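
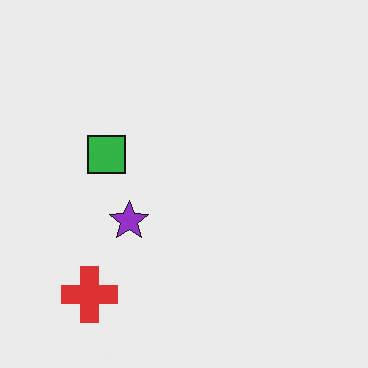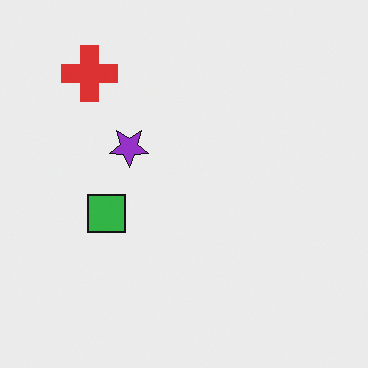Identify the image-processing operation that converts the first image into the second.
The transformation is: flipped vertically (top ↔ bottom).

The red cross is in the bottom-left of the first image and the top-left of the second — shapes on opposite sides of the horizontal midline have swapped in a mirror flip.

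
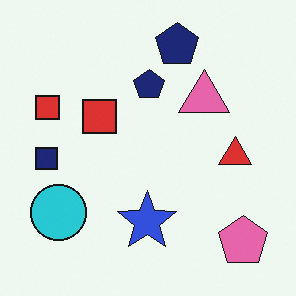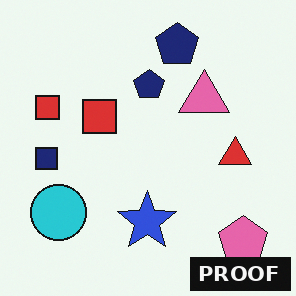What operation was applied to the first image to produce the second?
This is the original image watermarked with the text "PROOF" in the lower-right corner.

A dark label reading "PROOF" appears in the lower-right corner.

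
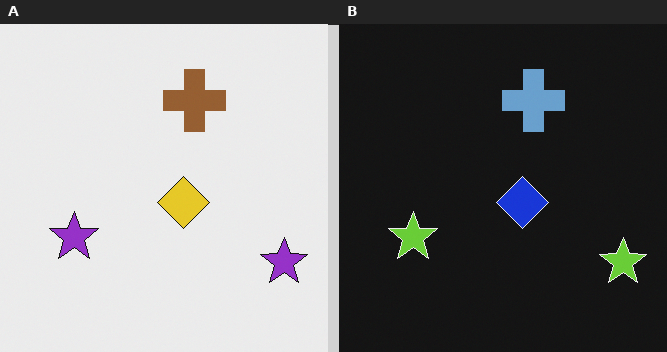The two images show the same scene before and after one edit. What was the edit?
This is the original image color-inverted (negative).

The light background has become dark and every shape's color is its complement — a photographic negative.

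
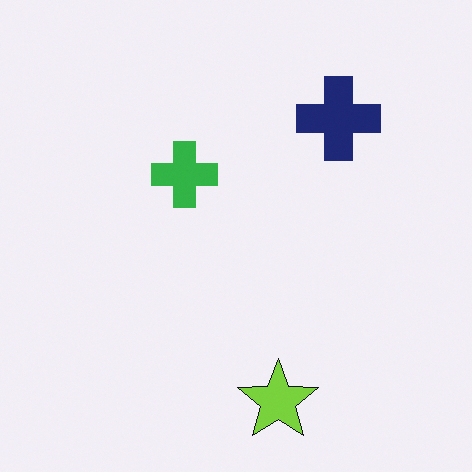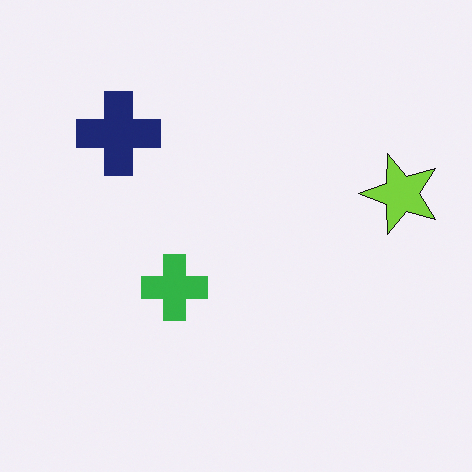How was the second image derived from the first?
The image was rotated 90° counter-clockwise.

The lime star sits in the bottom of the first image and the right of the second — consistent with a whole-image 90° counter-clockwise rotation.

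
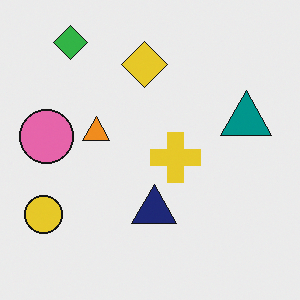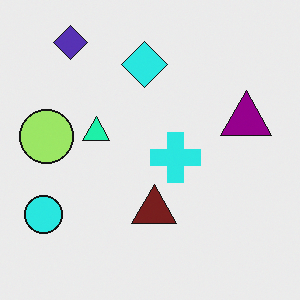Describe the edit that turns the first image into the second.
The transformation is: hue-shifted by a moderate amount.

Every shape's color has rotated by the same amount around the hue wheel — a uniform hue shift.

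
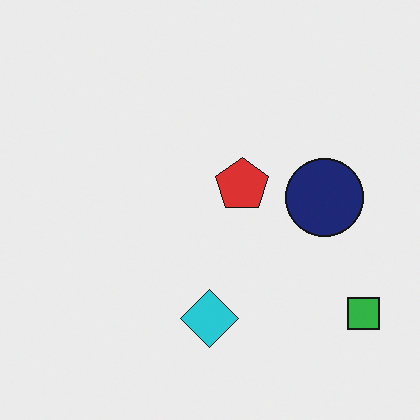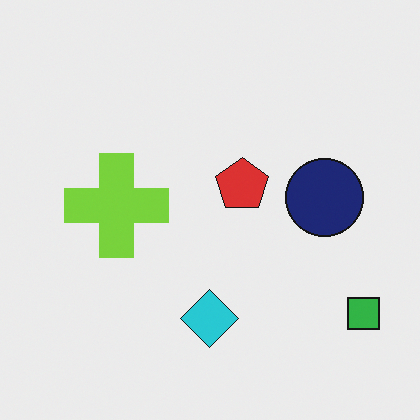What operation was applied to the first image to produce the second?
The second image is the first overlaid with an additional lime cross.

A lime cross appears in the second image that is absent from the first.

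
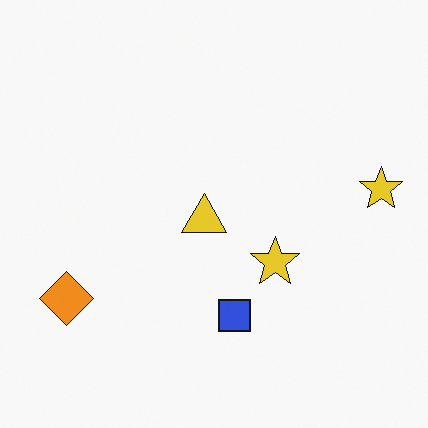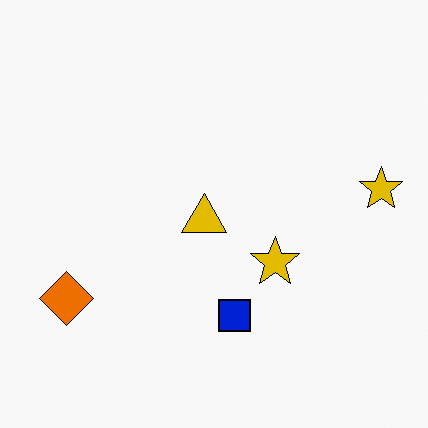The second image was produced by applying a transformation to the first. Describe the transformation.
The second image is the first given slightly increased contrast.

Tones are pushed away from mid-grey across the whole image — a global contrast change.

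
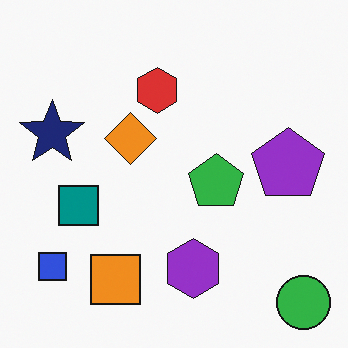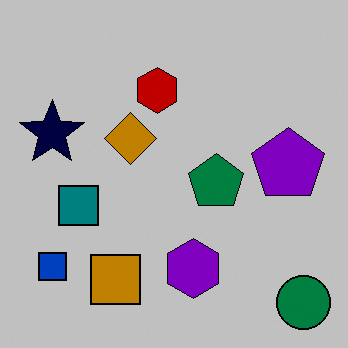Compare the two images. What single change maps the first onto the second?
The second image is the first heavily posterized to just a handful of flat colors.

Each flat color has snapped to a coarser quantized level — most visibly, the near-white background has dropped to a flat grey.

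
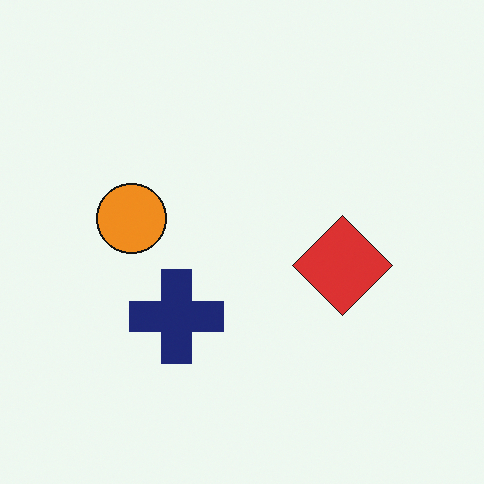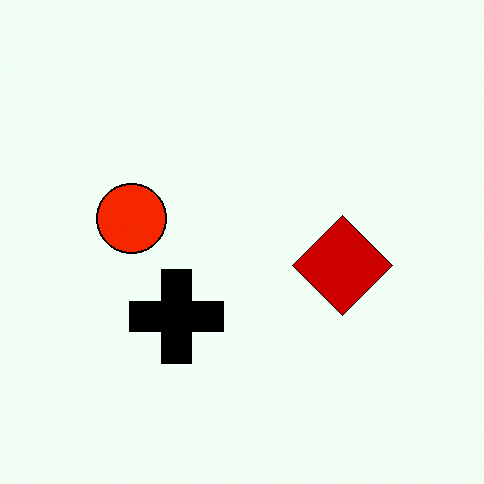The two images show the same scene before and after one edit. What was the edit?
The transformation is: boosted in contrast.

Tones are pushed away from mid-grey across the whole image — a global contrast change.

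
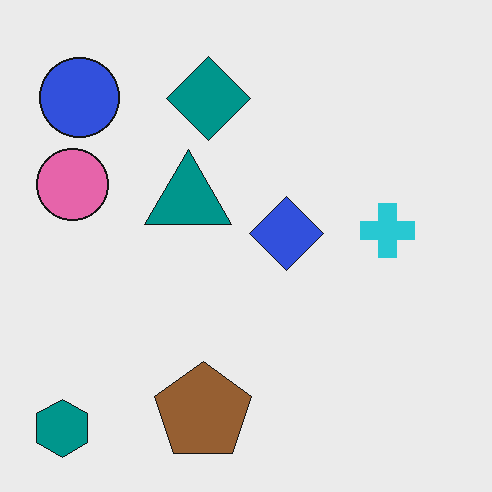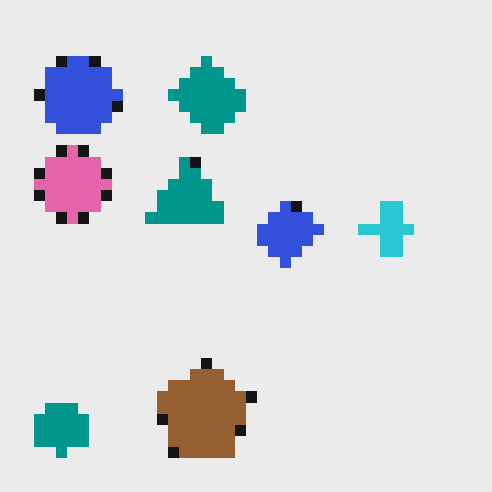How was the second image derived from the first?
The image was heavily pixelated into large blocks.

Shapes are reduced to large square blocks; fine edges and outlines are lost — a downscale-then-upscale (mosaic) effect.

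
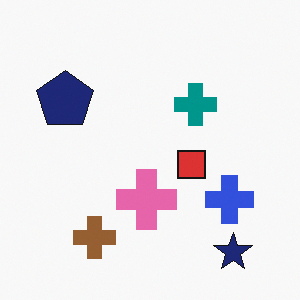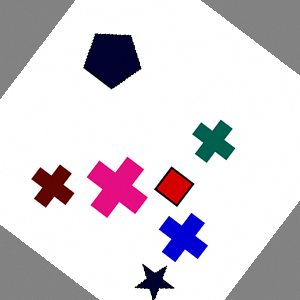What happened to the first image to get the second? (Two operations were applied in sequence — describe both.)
The image was boosted in contrast, then rotated clockwise by a large amount — several tens of degrees.

Tones are pushed away from mid-grey across the whole image — a global contrast change. Every shape is tilted by the same angle and the image corners show triangular fill wedges — a whole-image rotation by a non-right angle.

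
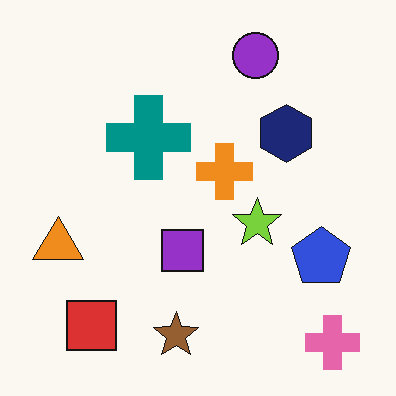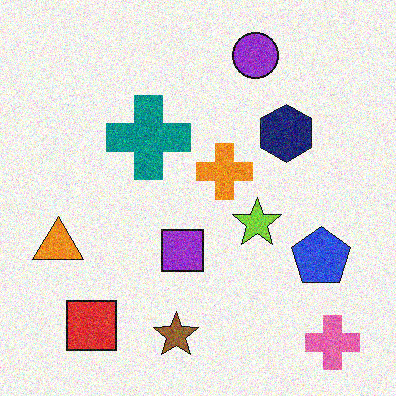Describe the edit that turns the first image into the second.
The second image is the first degraded with visible gaussian noise.

Random speckle covers the whole image, including the flat background.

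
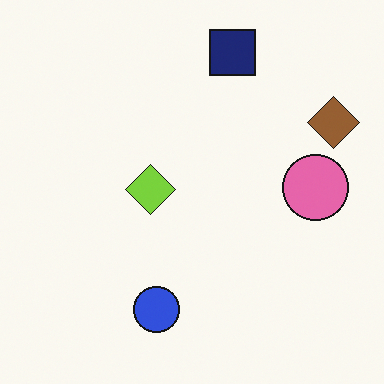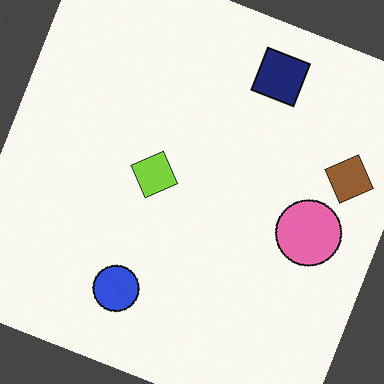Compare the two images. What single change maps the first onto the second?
This is the original image rotated clockwise by a clearly visible amount.

Every shape is tilted by the same angle and the image corners show triangular fill wedges — a whole-image rotation by a non-right angle.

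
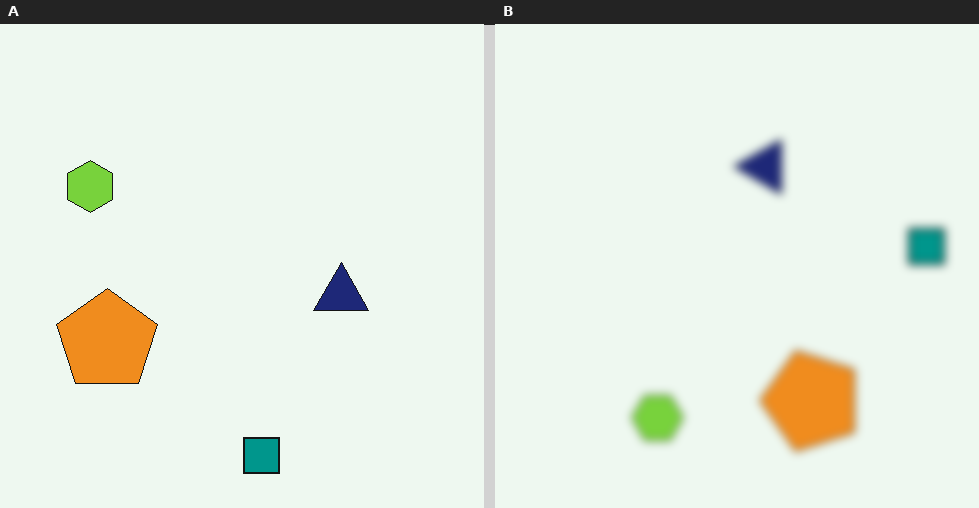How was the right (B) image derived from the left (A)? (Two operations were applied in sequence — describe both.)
This is the original image rotated 90° counter-clockwise, then noticeably gaussian-blurred.

The teal square sits in the bottom of the left (A) image and the right of the right (B) — consistent with a whole-image 90° counter-clockwise rotation. Shape edges and outlines are uniformly softened across the whole image.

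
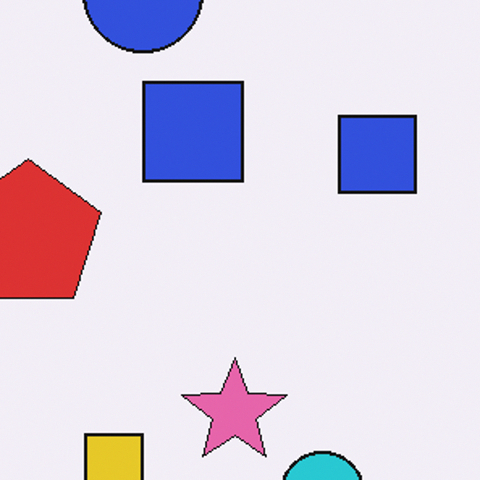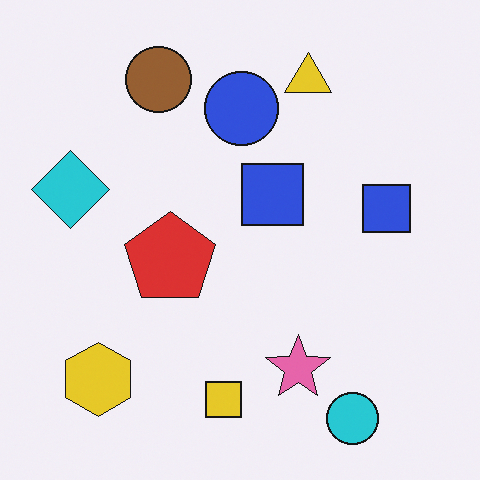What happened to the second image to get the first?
The image was cropped to a noticeably smaller region and rescaled.

The visible shapes are larger and the field of view is narrower; shapes near the original edges may be partly or wholly outside the frame — a crop-and-rescale.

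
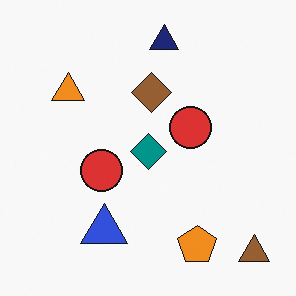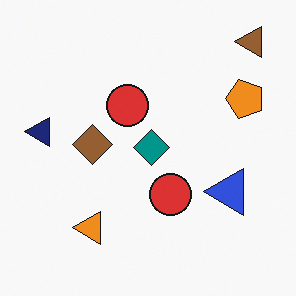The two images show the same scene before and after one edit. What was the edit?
The transformation is: rotated 90° counter-clockwise.

The brown triangle sits in the bottom-right of the first image and the top-right of the second — consistent with a whole-image 90° counter-clockwise rotation.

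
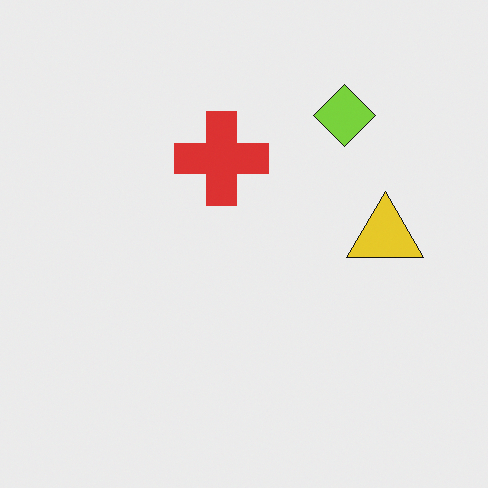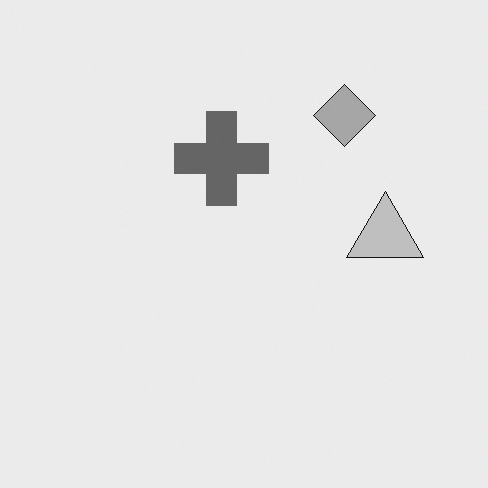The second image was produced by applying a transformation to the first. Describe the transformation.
Converted to grayscale.

All color is removed — every shape is now a shade of grey.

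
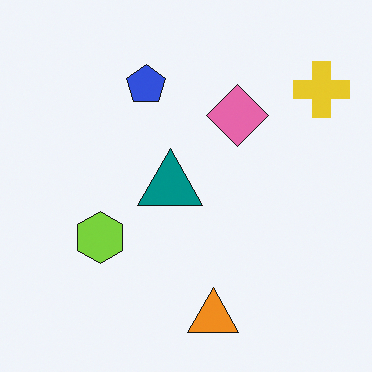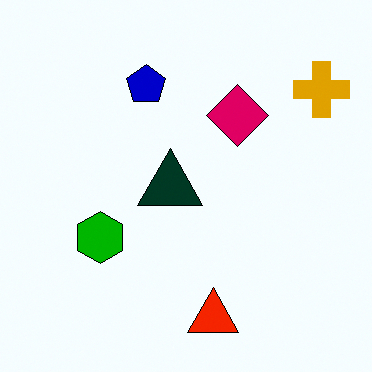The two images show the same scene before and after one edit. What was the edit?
The image was boosted in contrast.

Tones are pushed away from mid-grey across the whole image — a global contrast change.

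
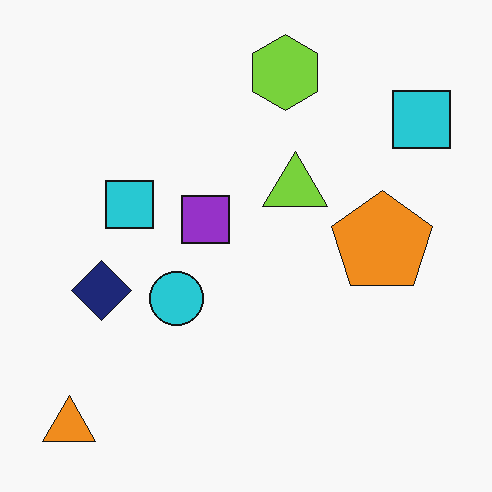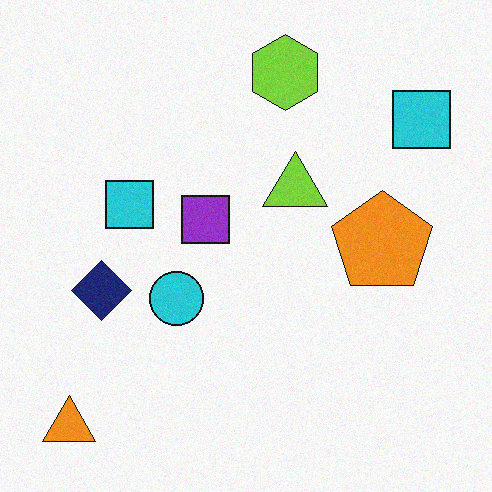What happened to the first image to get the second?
This is the original image degraded with light additive noise.

Random speckle covers the whole image, including the flat background.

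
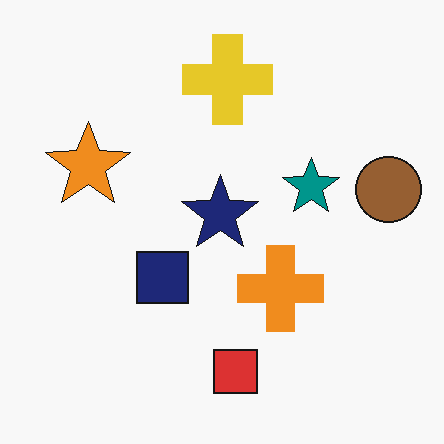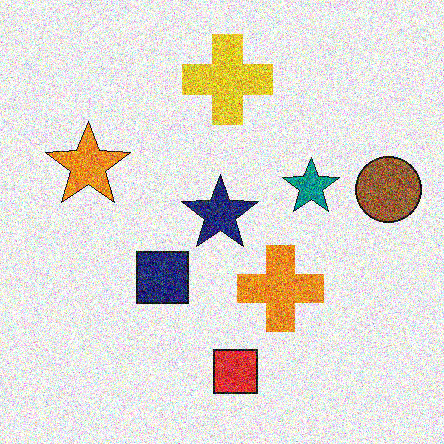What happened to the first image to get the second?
Degraded with strong gaussian noise.

Random speckle covers the whole image, including the flat background.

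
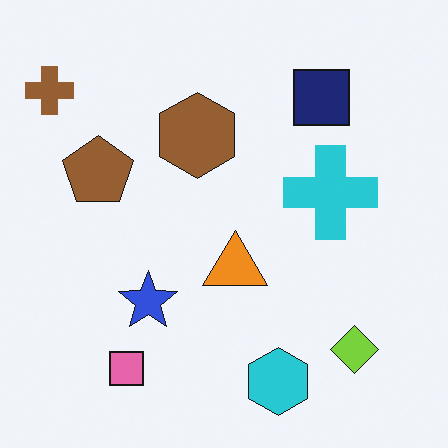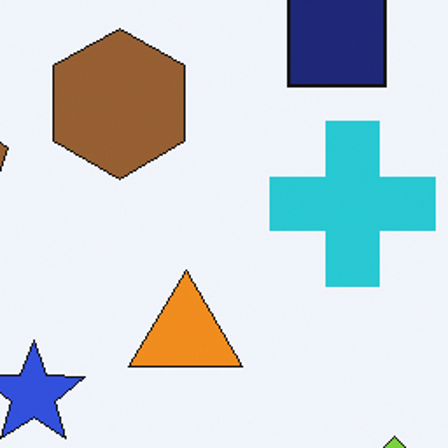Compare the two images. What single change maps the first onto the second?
This is the original image cropped tightly and scaled back up.

The visible shapes are larger and the field of view is narrower; shapes near the original edges may be partly or wholly outside the frame — a crop-and-rescale.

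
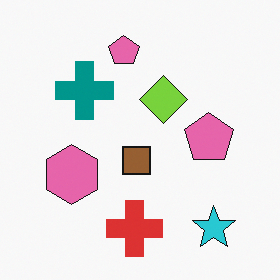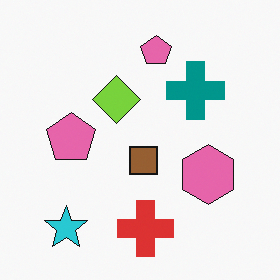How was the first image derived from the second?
The first image is the second flipped horizontally (left ↔ right).

The cyan star is in the bottom-left of the second image and the bottom-right of the first — shapes on opposite sides of the vertical midline have swapped in a mirror flip.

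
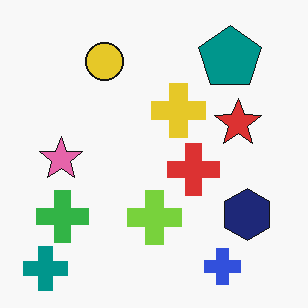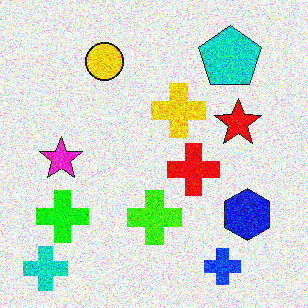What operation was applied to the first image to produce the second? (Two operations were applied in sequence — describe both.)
The second image is the first made much more vivid (saturation change), then degraded with heavy additive noise.

All colors are more vivid — a global saturation change. Random speckle covers the whole image, including the flat background.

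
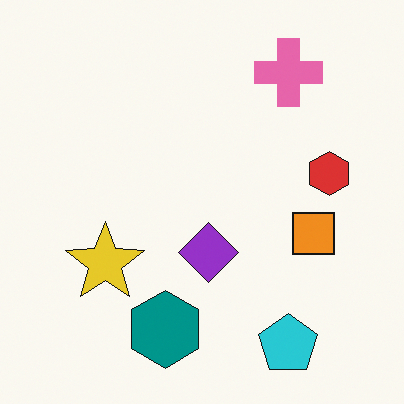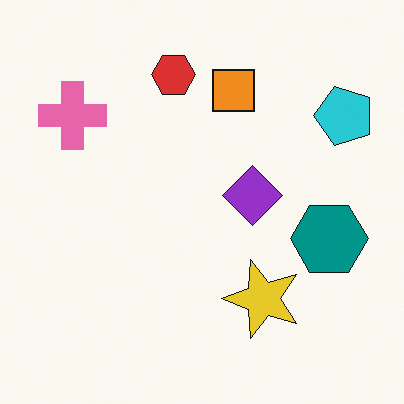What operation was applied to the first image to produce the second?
Rotated 90° counter-clockwise.

The cyan pentagon sits in the bottom-right of the first image and the top-right of the second — consistent with a whole-image 90° counter-clockwise rotation.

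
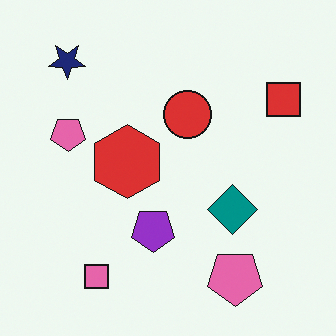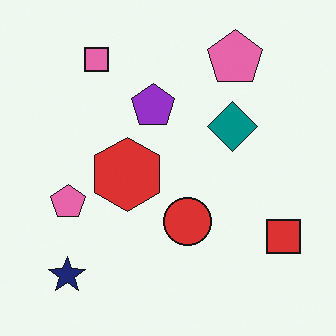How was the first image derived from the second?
The transformation is: flipped vertically (top ↔ bottom).

The pink square is in the top-left of the second image and the bottom-left of the first — shapes on opposite sides of the horizontal midline have swapped in a mirror flip.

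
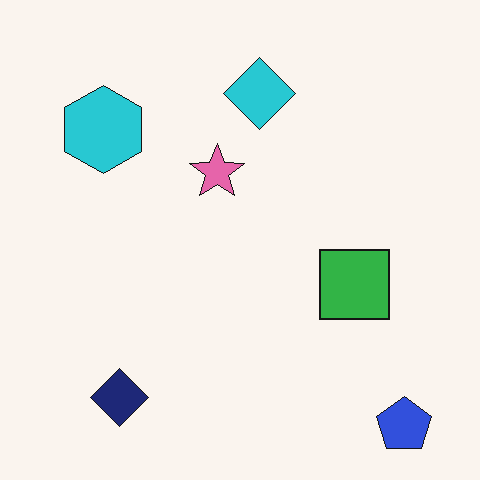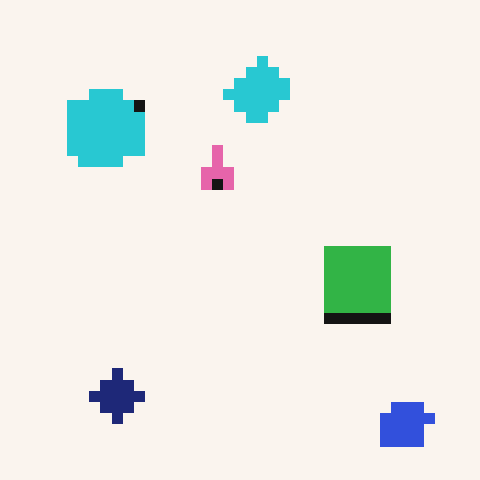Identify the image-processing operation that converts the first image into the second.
The transformation is: heavily pixelated into large blocks.

Shapes are reduced to large square blocks; fine edges and outlines are lost — a downscale-then-upscale (mosaic) effect.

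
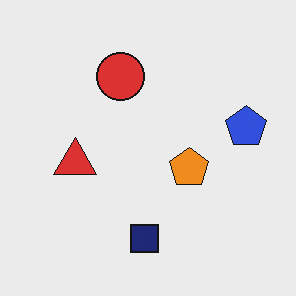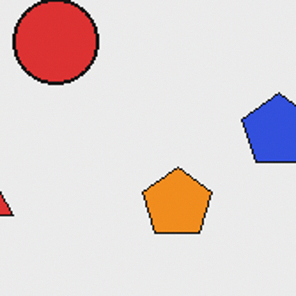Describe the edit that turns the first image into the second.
The image was cropped to a noticeably smaller region and rescaled.

The visible shapes are larger and the field of view is narrower; shapes near the original edges may be partly or wholly outside the frame — a crop-and-rescale.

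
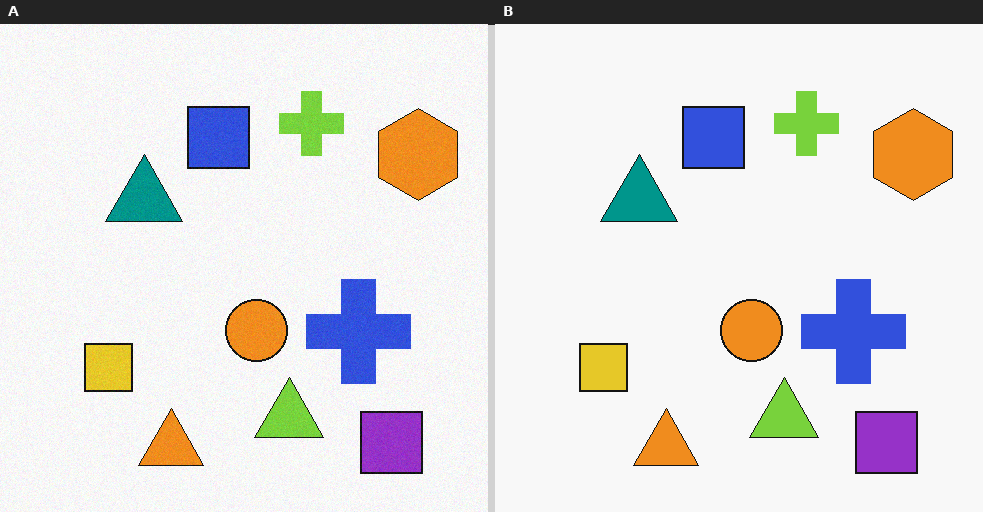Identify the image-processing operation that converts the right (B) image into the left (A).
This is the original image degraded with light additive noise.

Random speckle covers the whole image, including the flat background.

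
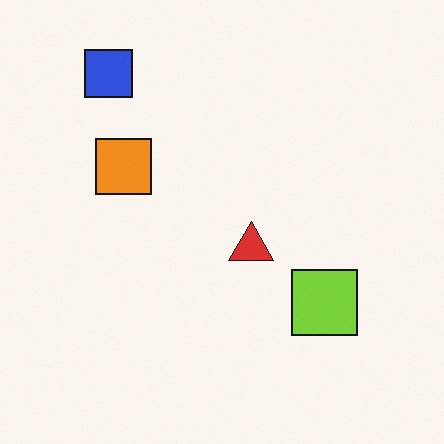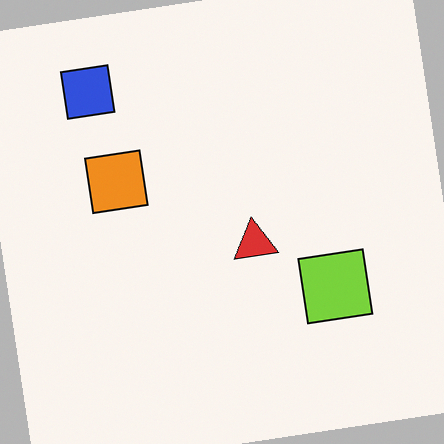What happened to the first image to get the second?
This is the original image rotated counter-clockwise by a small amount.

Every shape is tilted by the same angle and the image corners show triangular fill wedges — a whole-image rotation by a non-right angle.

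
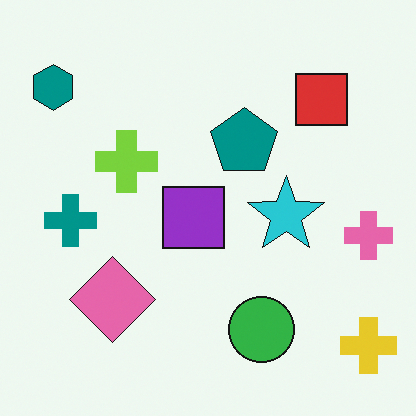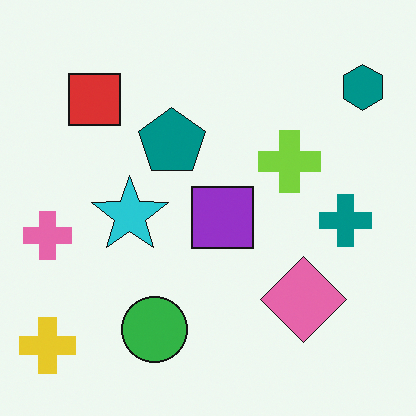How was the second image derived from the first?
The second image is the first flipped horizontally (left ↔ right).

The yellow cross is in the bottom-right of the first image and the bottom-left of the second — shapes on opposite sides of the vertical midline have swapped in a mirror flip.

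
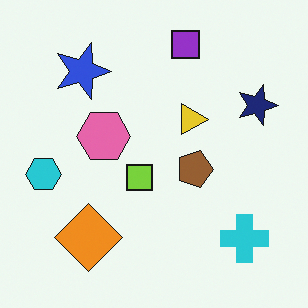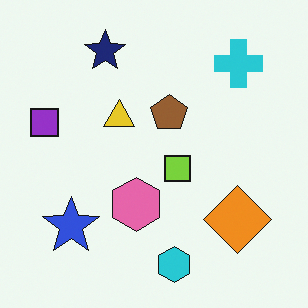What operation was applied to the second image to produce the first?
The image was rotated 90° clockwise.

The cyan cross sits in the top-right of the second image and the bottom-right of the first — consistent with a whole-image 90° clockwise rotation.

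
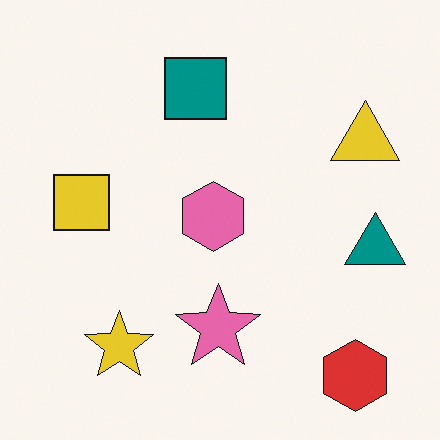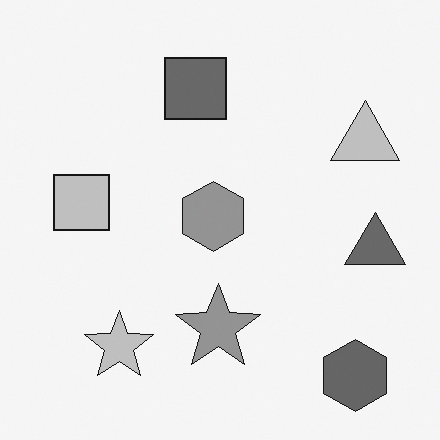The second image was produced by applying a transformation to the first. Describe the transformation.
This is the original image converted to grayscale.

All color is removed — every shape is now a shade of grey.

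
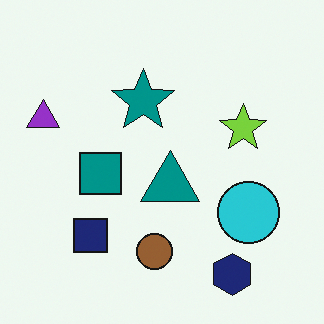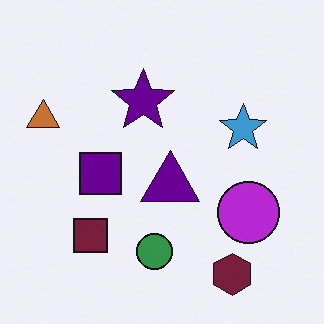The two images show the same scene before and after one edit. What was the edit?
The image was hue-shifted by a moderate amount.

Every shape's color has rotated by the same amount around the hue wheel — a uniform hue shift.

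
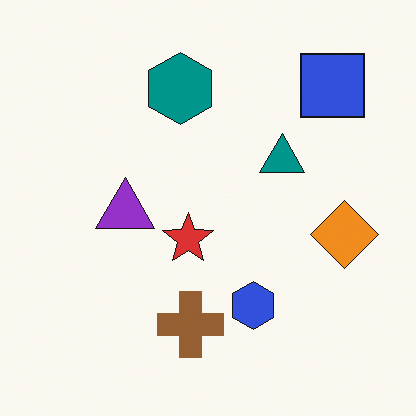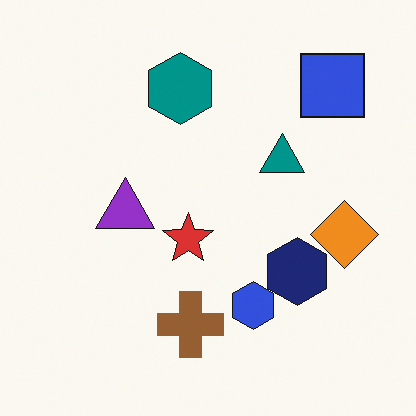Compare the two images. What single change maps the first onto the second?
The image was overlaid with an additional navy hexagon.

A navy hexagon appears in the second image that is absent from the first.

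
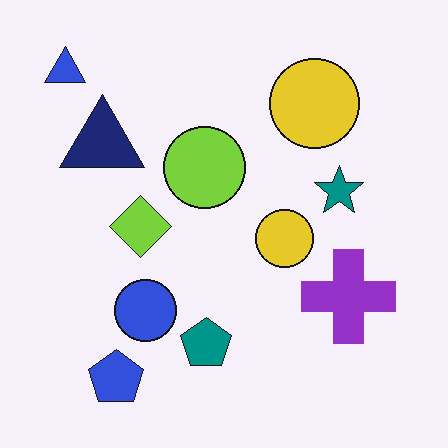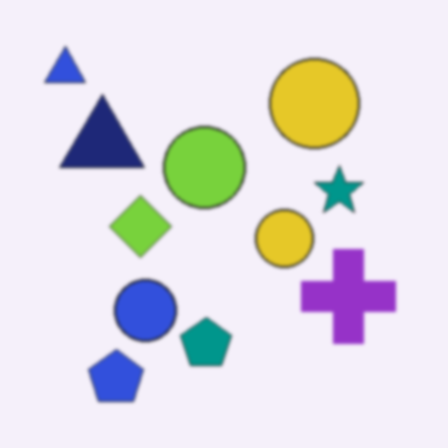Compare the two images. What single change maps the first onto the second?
Lightly blurred.

Shape edges and outlines are uniformly softened across the whole image.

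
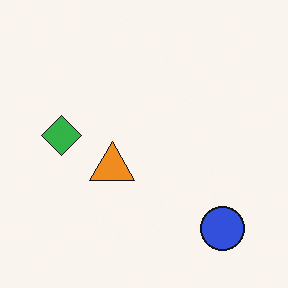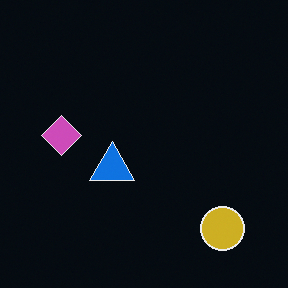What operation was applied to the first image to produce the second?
It was color-inverted (negative).

The light background has become dark and every shape's color is its complement — a photographic negative.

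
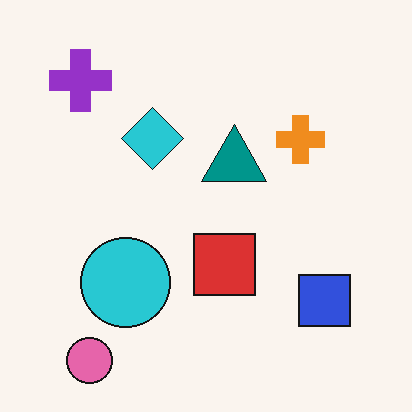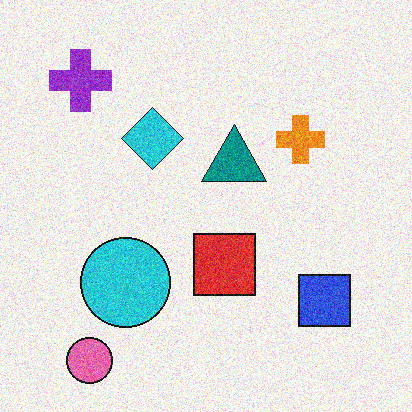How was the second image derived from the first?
The image was degraded with moderate additive noise.

Random speckle covers the whole image, including the flat background.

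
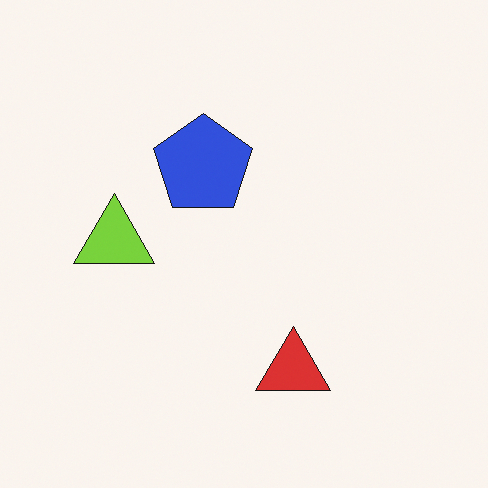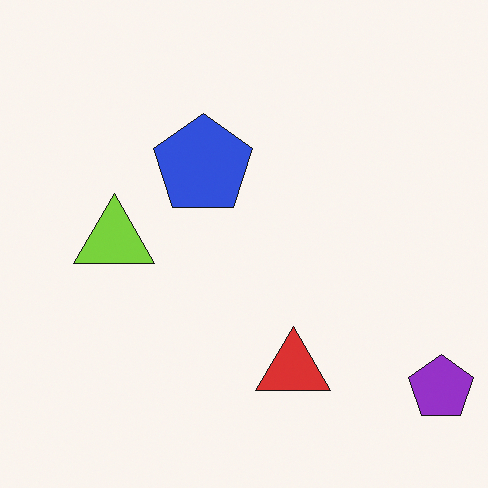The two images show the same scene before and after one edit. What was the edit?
The transformation is: overlaid with an additional purple pentagon.

A purple pentagon appears in the second image that is absent from the first.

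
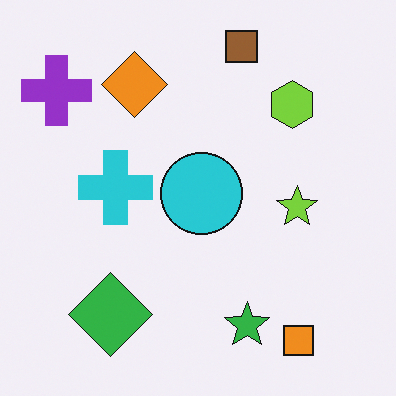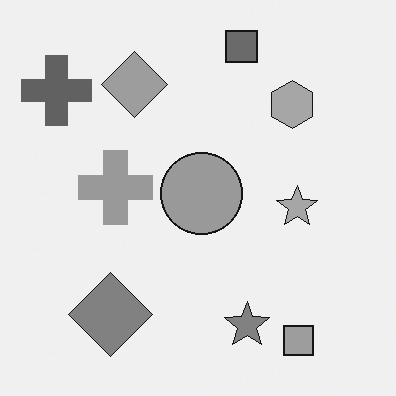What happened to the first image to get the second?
This is the original image converted to grayscale.

All color is removed — every shape is now a shade of grey.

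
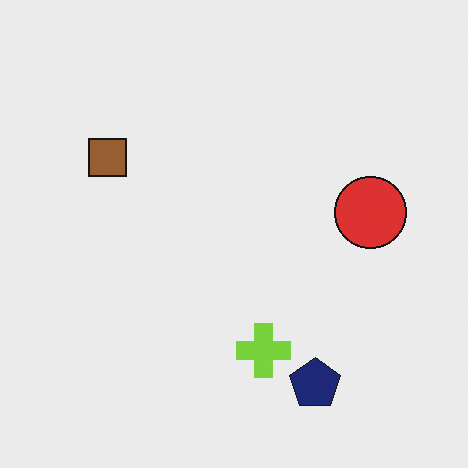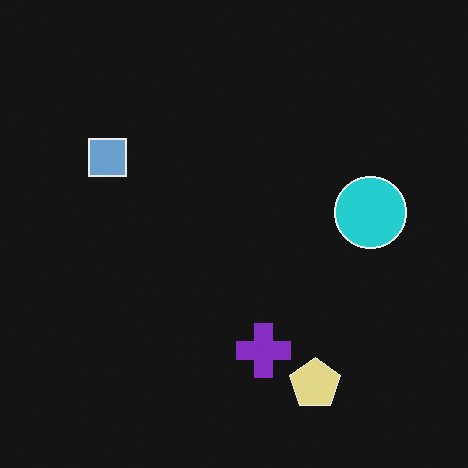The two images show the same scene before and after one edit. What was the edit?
The second image is the first color-inverted (negative).

The light background has become dark and every shape's color is its complement — a photographic negative.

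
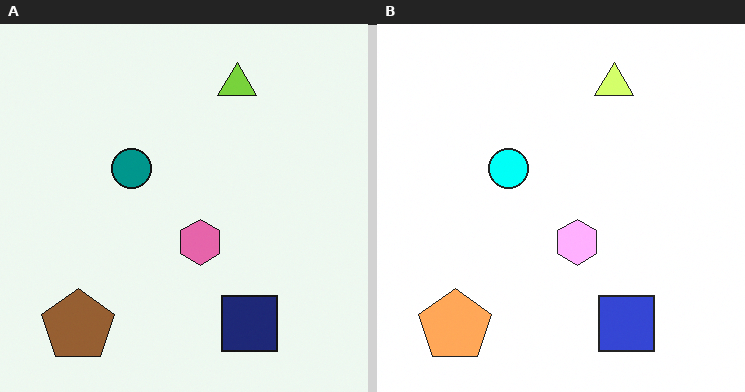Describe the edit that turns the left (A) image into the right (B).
This is the original image brightened a lot.

Every pixel — background and shapes alike — is uniformly brightened.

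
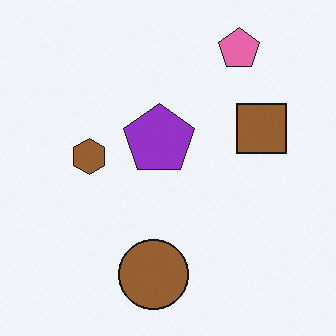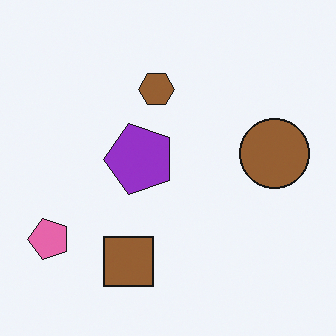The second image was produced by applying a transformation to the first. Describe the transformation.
Transposed (reflected across the top-left ↔ bottom-right diagonal).

Shapes have swapped their row and column positions — what was in the top-right is now in the bottom-left — a diagonal reflection.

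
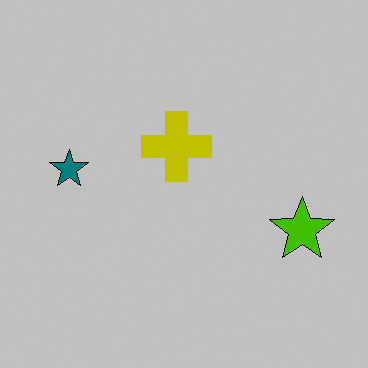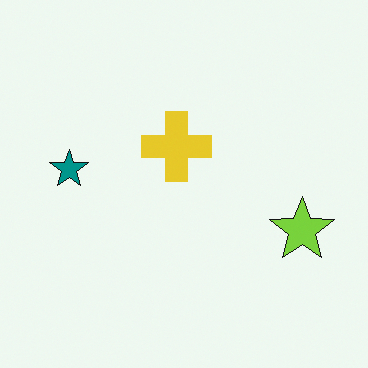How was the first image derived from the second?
The first image is the second heavily posterized to just a handful of flat colors.

Each flat color has snapped to a coarser quantized level — most visibly, the near-white background has dropped to a flat grey.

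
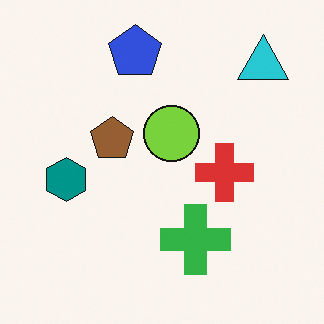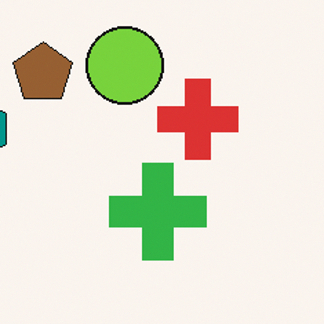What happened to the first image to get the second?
The image was cropped to a modestly smaller region and rescaled.

The visible shapes are larger and the field of view is narrower; shapes near the original edges may be partly or wholly outside the frame — a crop-and-rescale.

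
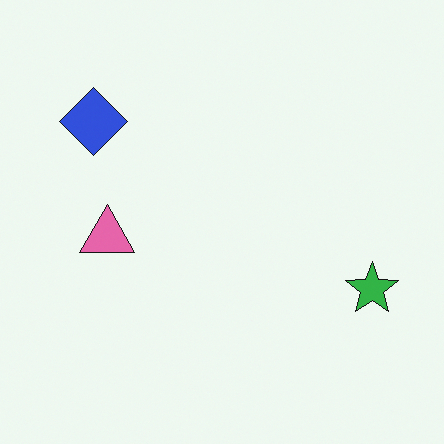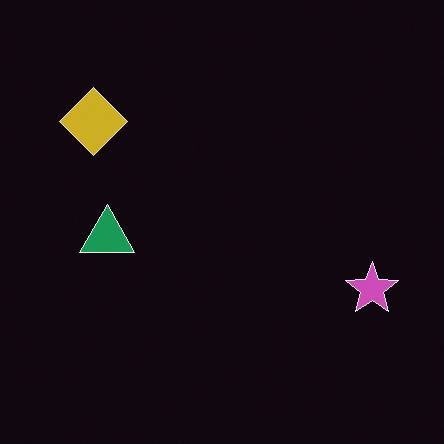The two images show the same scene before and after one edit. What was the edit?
It was color-inverted (negative).

The light background has become dark and every shape's color is its complement — a photographic negative.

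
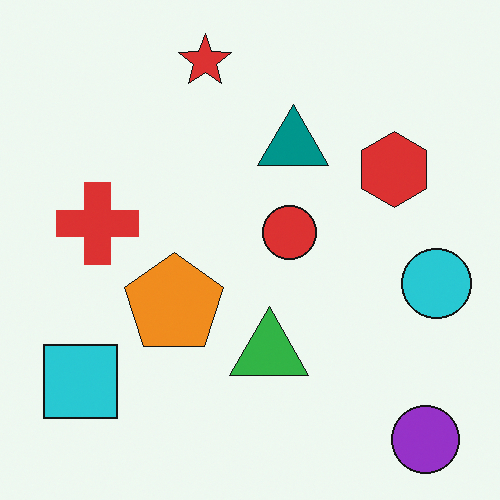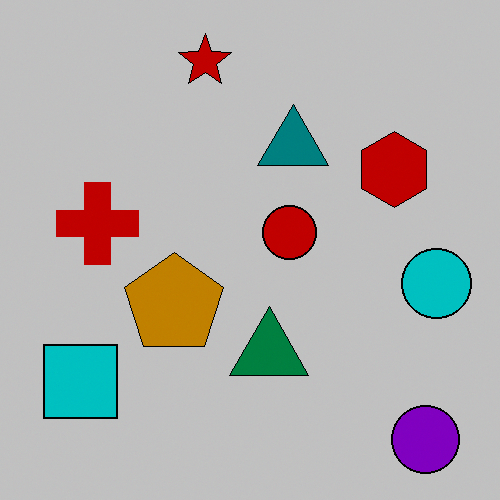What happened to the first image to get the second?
Aggressively posterized.

Each flat color has snapped to a coarser quantized level — most visibly, the near-white background has dropped to a flat grey.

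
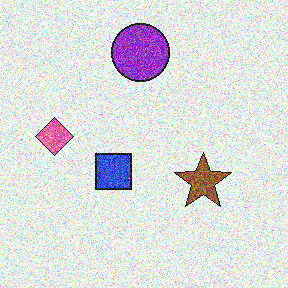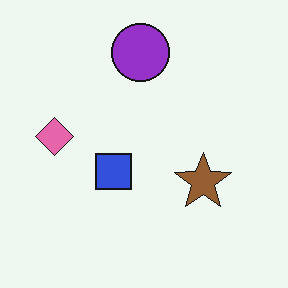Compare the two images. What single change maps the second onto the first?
Degraded with heavy additive noise.

Random speckle covers the whole image, including the flat background.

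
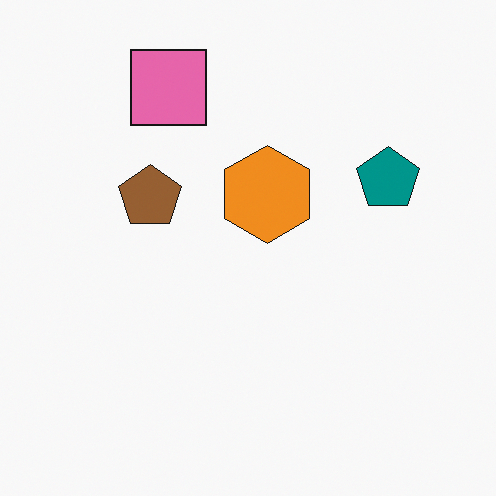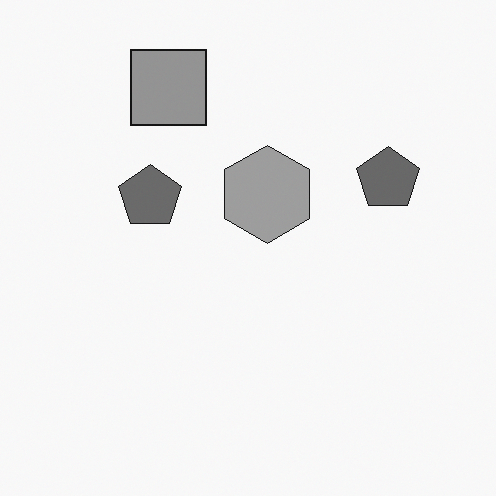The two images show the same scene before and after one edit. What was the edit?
The transformation is: converted to grayscale.

All color is removed — every shape is now a shade of grey.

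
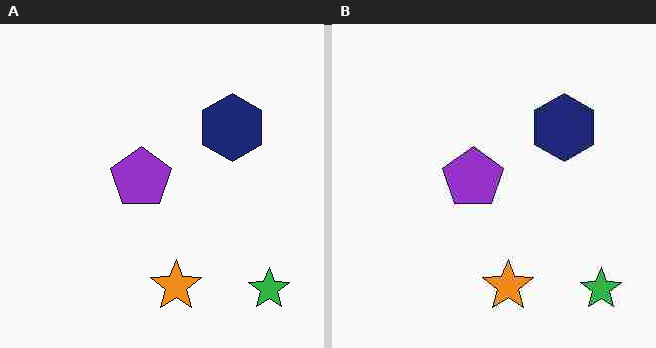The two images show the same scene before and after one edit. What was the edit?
Degraded with heavy JPEG compression.

Blocky 8×8 compression artifacts appear around shape edges and the flat background shows ringing — characteristic JPEG degradation.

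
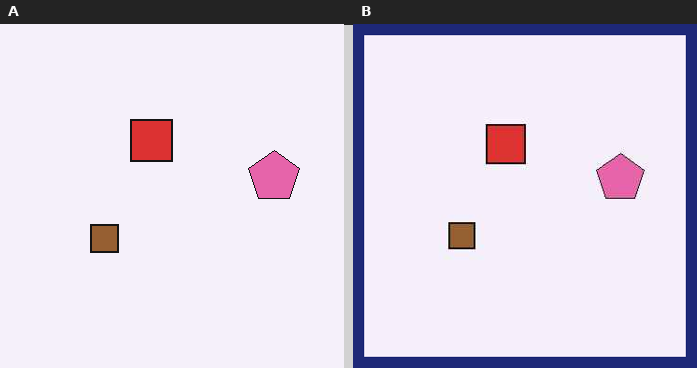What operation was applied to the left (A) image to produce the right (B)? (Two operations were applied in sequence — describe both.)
The image was JPEG-compressed with visible artifacts, then framed with a navy border.

Blocky 8×8 compression artifacts appear around shape edges and the flat background shows ringing — characteristic JPEG degradation. A solid navy frame runs around the edge of the right (B) image, with the content slightly shrunk inside it.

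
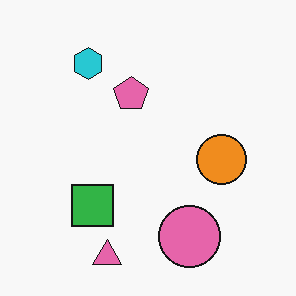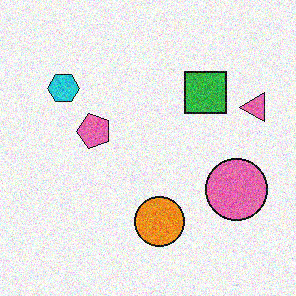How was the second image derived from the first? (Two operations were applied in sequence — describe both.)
It was degraded with moderate additive noise, then transposed (reflected across the top-left ↔ bottom-right diagonal).

Random speckle covers the whole image, including the flat background. Shapes have swapped their row and column positions — what was in the top-right is now in the bottom-left — a diagonal reflection.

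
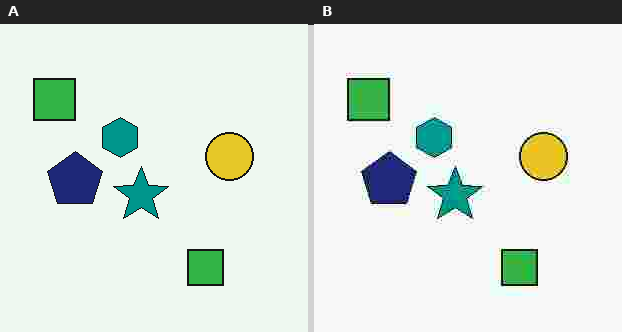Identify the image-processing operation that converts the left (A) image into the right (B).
This is the original image heavily JPEG-compressed with obvious blocking artifacts.

Blocky 8×8 compression artifacts appear around shape edges and the flat background shows ringing — characteristic JPEG degradation.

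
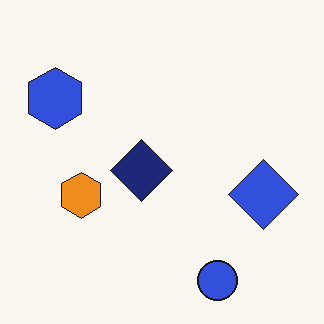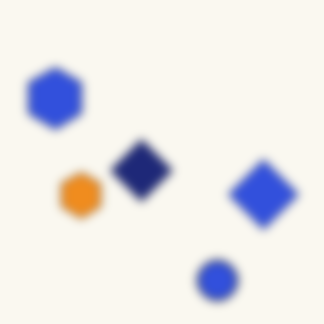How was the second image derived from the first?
The image was noticeably gaussian-blurred.

Shape edges and outlines are uniformly softened across the whole image.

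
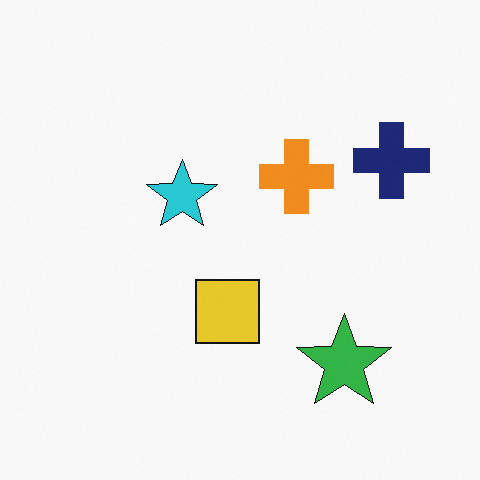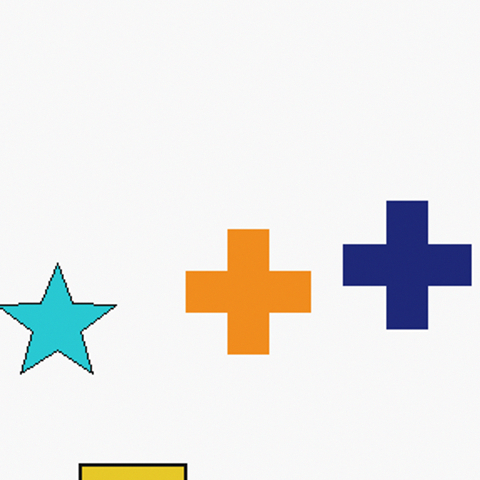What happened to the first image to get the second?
Cropped to a noticeably smaller region and rescaled.

The visible shapes are larger and the field of view is narrower; shapes near the original edges may be partly or wholly outside the frame — a crop-and-rescale.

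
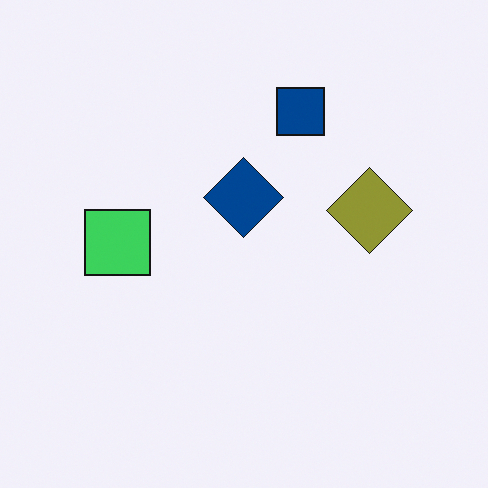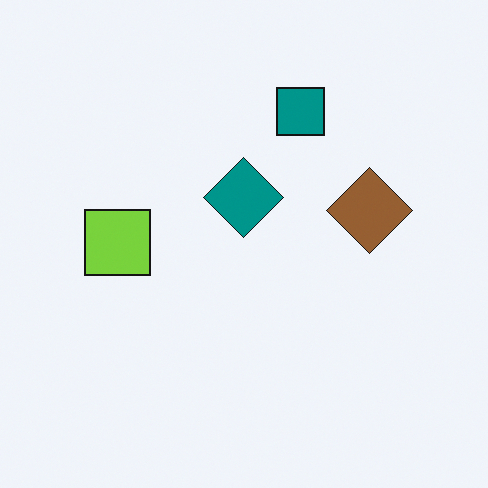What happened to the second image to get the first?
The image was hue-shifted slightly.

Every shape's color has rotated by the same amount around the hue wheel — a uniform hue shift.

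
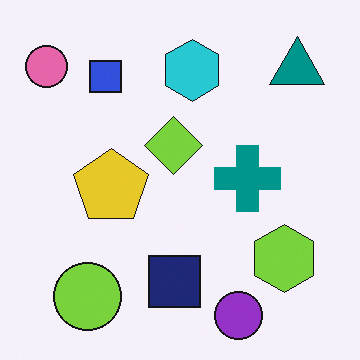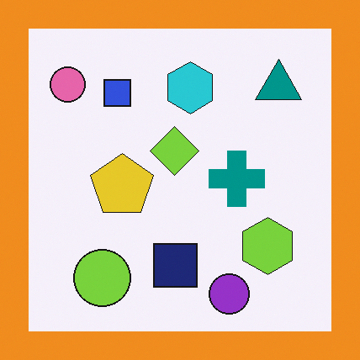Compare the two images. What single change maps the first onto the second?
The second image is the first framed with a orange border.

A solid orange frame runs around the edge of the second image, with the content slightly shrunk inside it.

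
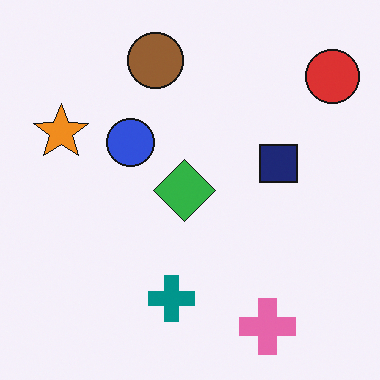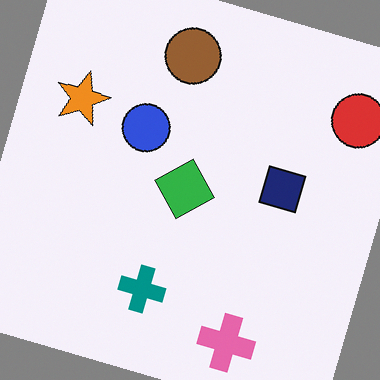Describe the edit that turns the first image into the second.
This is the original image rotated clockwise by a moderate amount.

Every shape is tilted by the same angle and the image corners show triangular fill wedges — a whole-image rotation by a non-right angle.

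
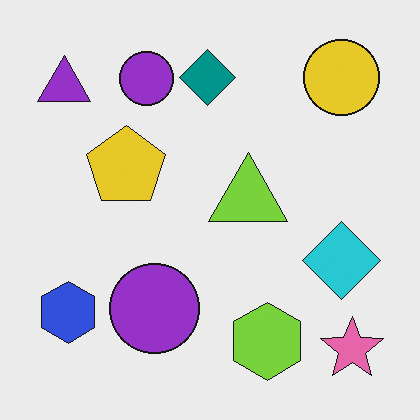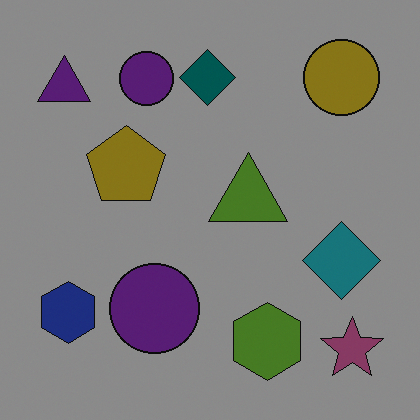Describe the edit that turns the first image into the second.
The second image is the first substantially darkened.

Every pixel — background and shapes alike — is uniformly darkened.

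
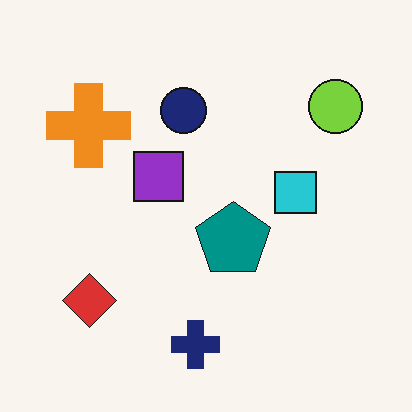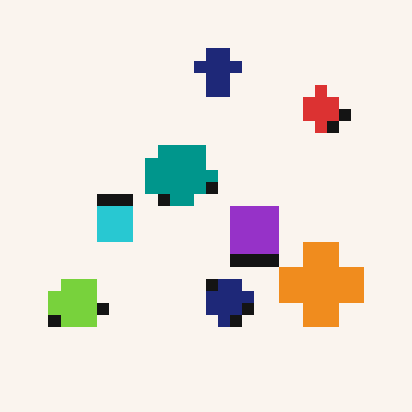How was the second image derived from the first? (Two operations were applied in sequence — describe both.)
Rotated 180°, then coarsely pixelated.

The lime circle sits in the top-right of the first image and the bottom-left of the second — consistent with a whole-image 180° rotation. Shapes are reduced to large square blocks; fine edges and outlines are lost — a downscale-then-upscale (mosaic) effect.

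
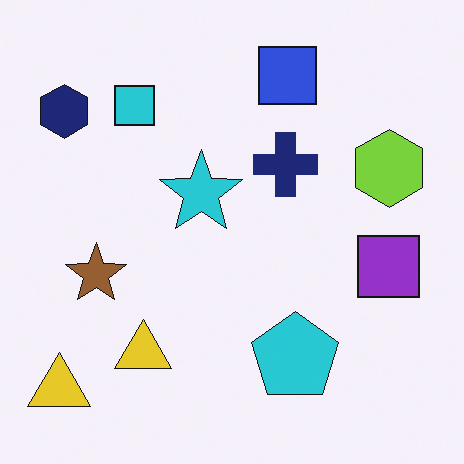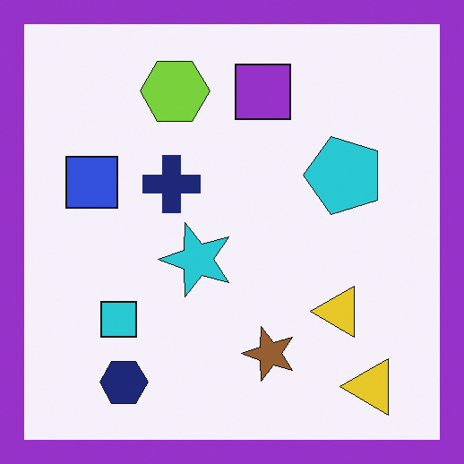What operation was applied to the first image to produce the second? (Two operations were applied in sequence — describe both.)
The image was rotated 90° counter-clockwise, then framed with a purple border.

The navy hexagon sits in the top-left of the first image and the bottom-left of the second — consistent with a whole-image 90° counter-clockwise rotation. A solid purple frame runs around the edge of the second image, with the content slightly shrunk inside it.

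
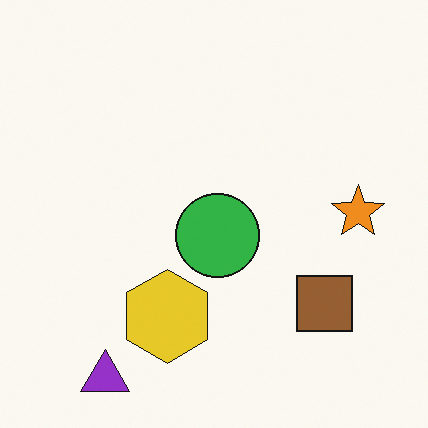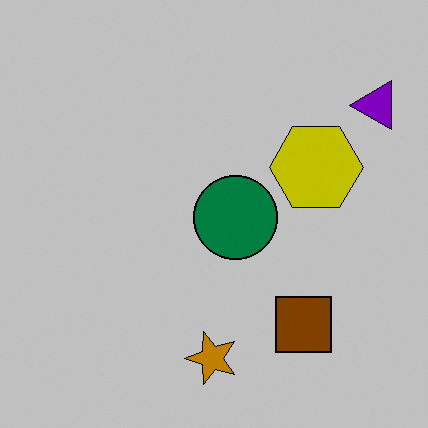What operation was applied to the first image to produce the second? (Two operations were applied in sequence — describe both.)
The transformation is: aggressively posterized, then transposed (reflected across the top-left ↔ bottom-right diagonal).

Each flat color has snapped to a coarser quantized level — most visibly, the near-white background has dropped to a flat grey. Shapes have swapped their row and column positions — what was in the top-right is now in the bottom-left — a diagonal reflection.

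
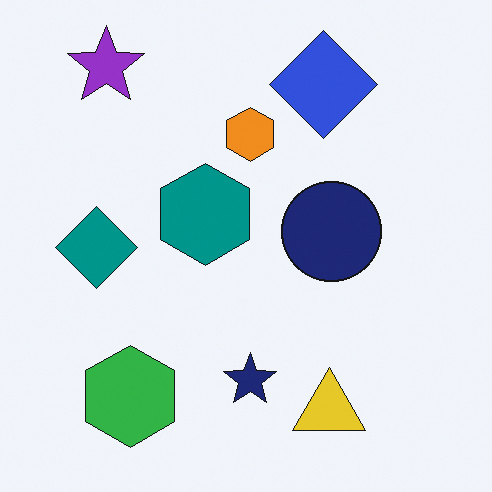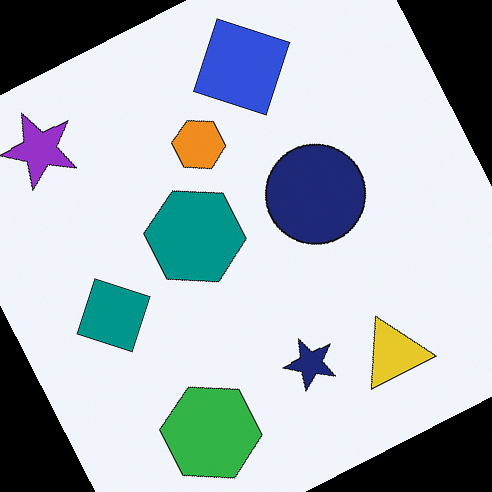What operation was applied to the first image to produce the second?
Rotated counter-clockwise by a clearly visible amount.

Every shape is tilted by the same angle and the image corners show triangular fill wedges — a whole-image rotation by a non-right angle.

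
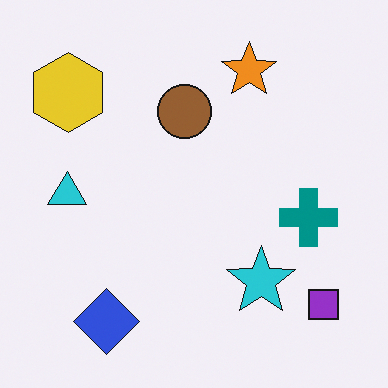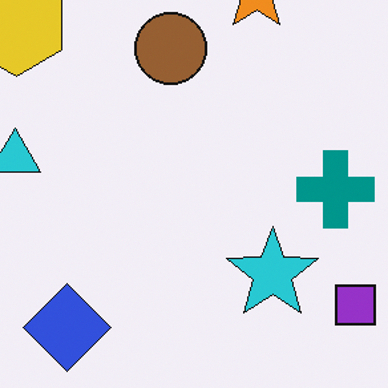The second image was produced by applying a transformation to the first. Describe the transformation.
The transformation is: cropped to a modestly smaller region and rescaled.

The visible shapes are larger and the field of view is narrower; shapes near the original edges may be partly or wholly outside the frame — a crop-and-rescale.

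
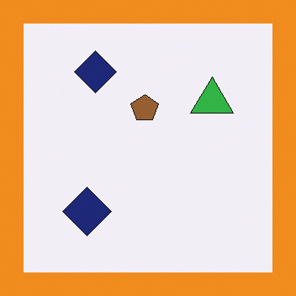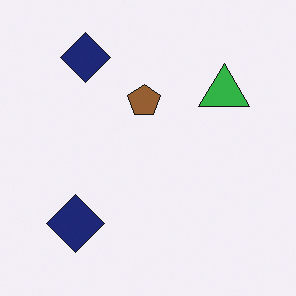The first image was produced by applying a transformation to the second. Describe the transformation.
Framed with a orange border.

A solid orange frame runs around the edge of the first image, with the content slightly shrunk inside it.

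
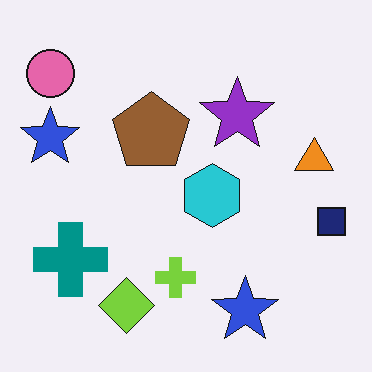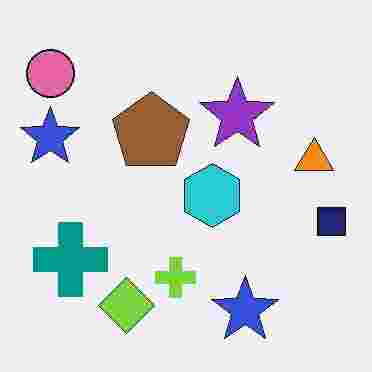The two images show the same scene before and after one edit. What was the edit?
Heavily JPEG-compressed with obvious blocking artifacts.

Blocky 8×8 compression artifacts appear around shape edges and the flat background shows ringing — characteristic JPEG degradation.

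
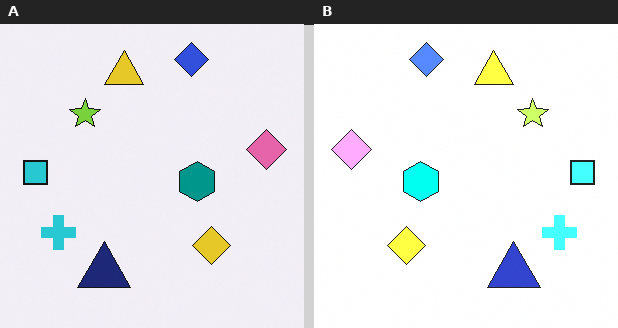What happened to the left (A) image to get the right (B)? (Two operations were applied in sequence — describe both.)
The transformation is: noticeably brightened, then flipped horizontally (left ↔ right).

Every pixel — background and shapes alike — is uniformly brightened. The cyan square is in the left of the left (A) image and the right of the right (B) — shapes on opposite sides of the vertical midline have swapped in a mirror flip.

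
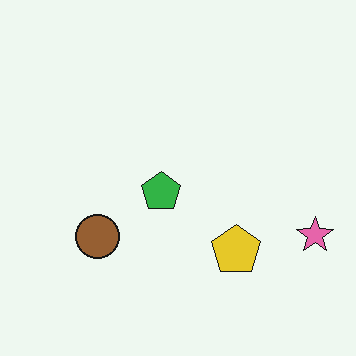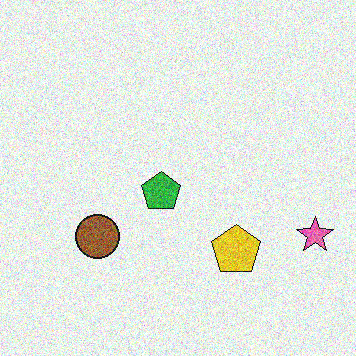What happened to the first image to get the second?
The image was degraded with heavy additive noise.

Random speckle covers the whole image, including the flat background.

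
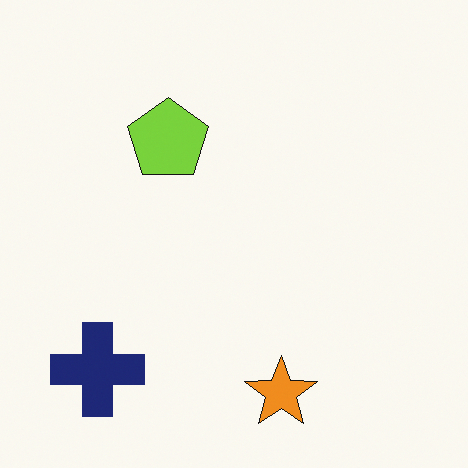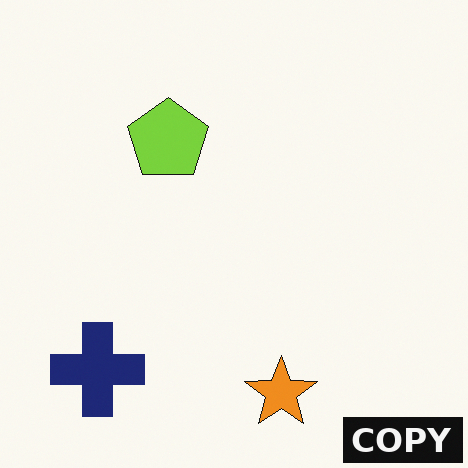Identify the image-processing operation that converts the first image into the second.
The image was watermarked with the text "COPY" in the lower-right corner.

A dark label reading "COPY" appears in the lower-right corner.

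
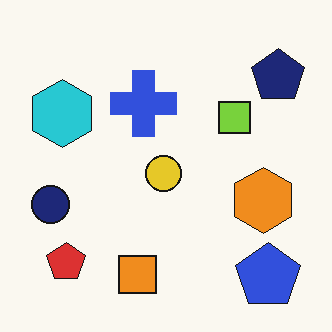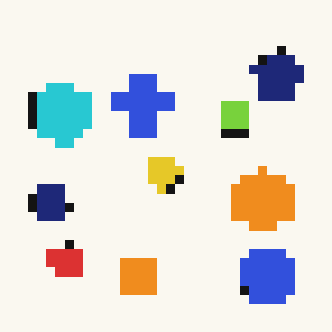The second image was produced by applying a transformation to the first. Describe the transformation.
Coarsely pixelated.

Shapes are reduced to large square blocks; fine edges and outlines are lost — a downscale-then-upscale (mosaic) effect.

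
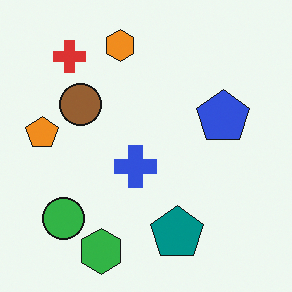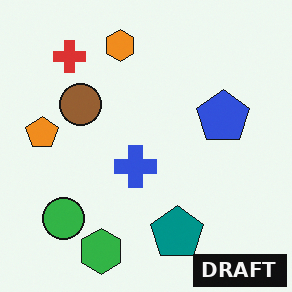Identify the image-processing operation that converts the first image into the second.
It was watermarked with the text "DRAFT" in the lower-right corner.

A dark label reading "DRAFT" appears in the lower-right corner.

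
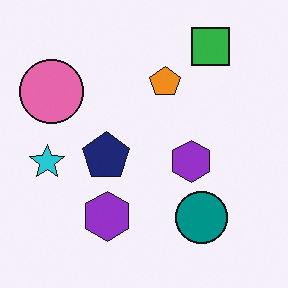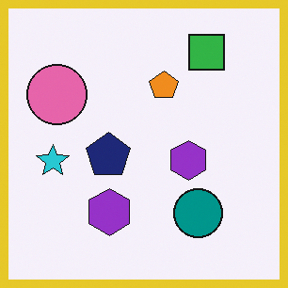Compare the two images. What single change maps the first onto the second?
It was framed with a yellow border.

A solid yellow frame runs around the edge of the second image, with the content slightly shrunk inside it.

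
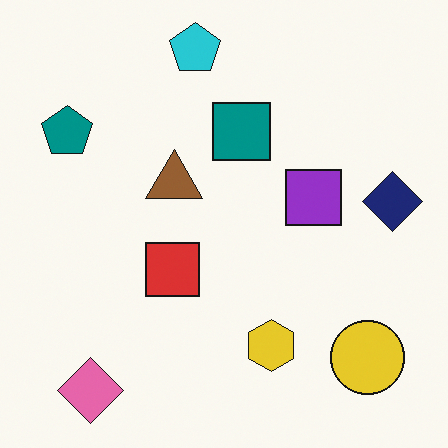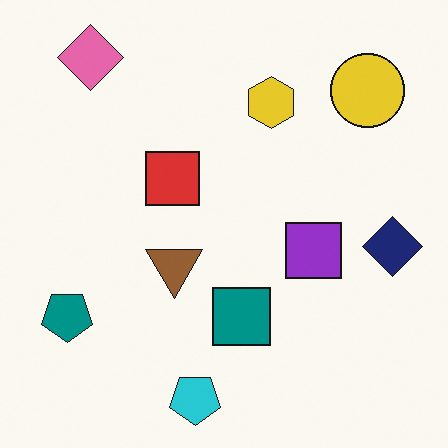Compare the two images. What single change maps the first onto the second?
It was flipped vertically (top ↔ bottom).

The cyan pentagon is in the top of the first image and the bottom of the second — shapes on opposite sides of the horizontal midline have swapped in a mirror flip.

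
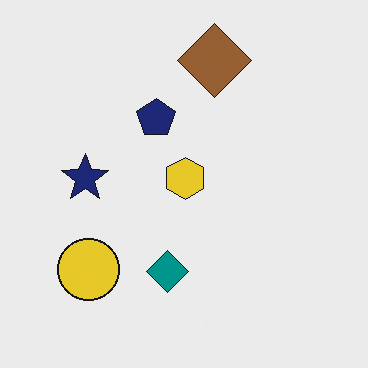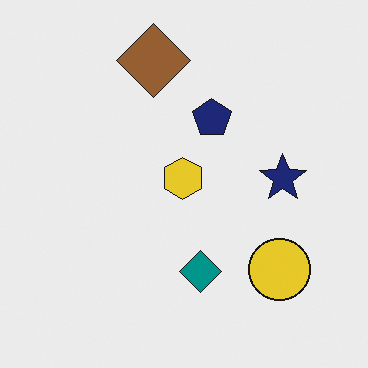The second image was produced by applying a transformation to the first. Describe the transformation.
Flipped horizontally (left ↔ right).

The navy star is in the left of the first image and the right of the second — shapes on opposite sides of the vertical midline have swapped in a mirror flip.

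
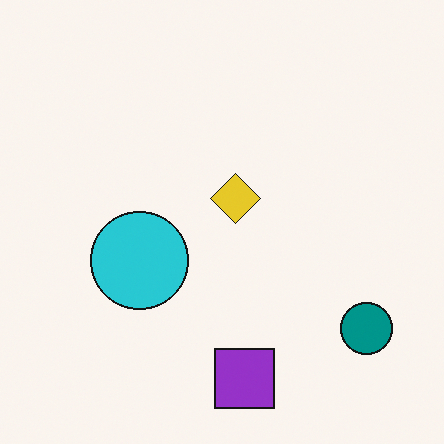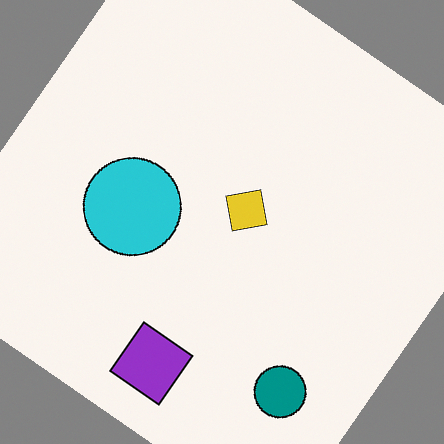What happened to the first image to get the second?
Rotated clockwise by a large amount — several tens of degrees.

Every shape is tilted by the same angle and the image corners show triangular fill wedges — a whole-image rotation by a non-right angle.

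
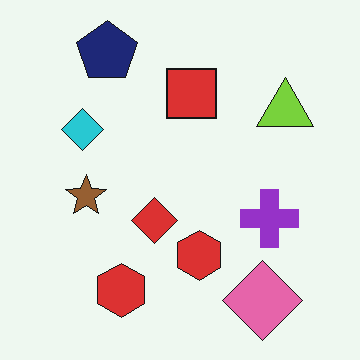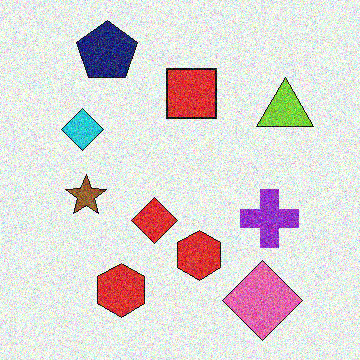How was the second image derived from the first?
It was degraded with heavy additive noise.

Random speckle covers the whole image, including the flat background.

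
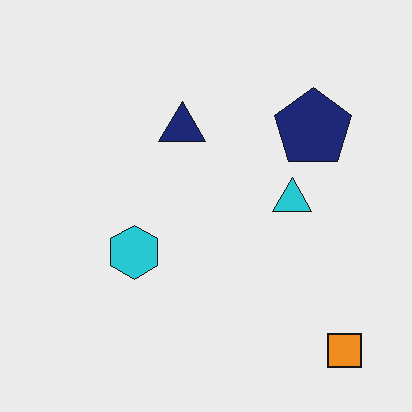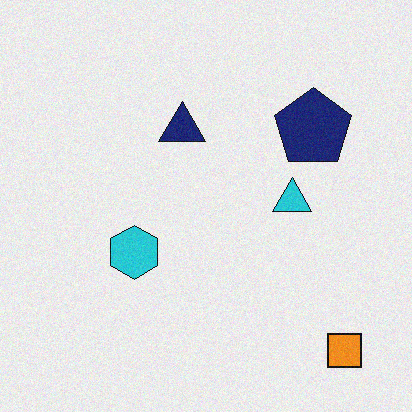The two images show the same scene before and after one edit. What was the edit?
Degraded with subtle gaussian noise.

Random speckle covers the whole image, including the flat background.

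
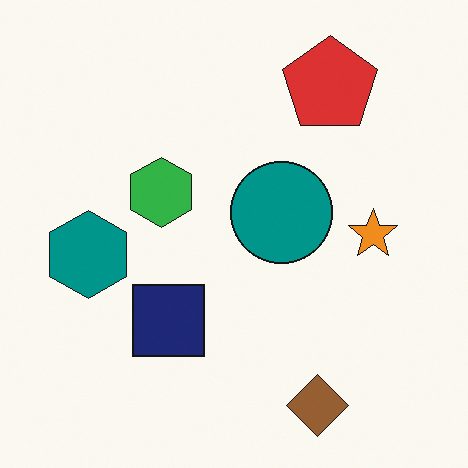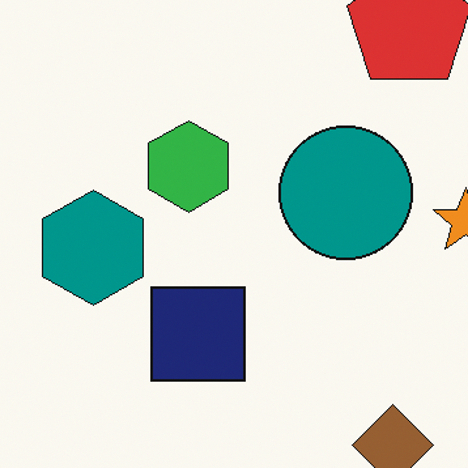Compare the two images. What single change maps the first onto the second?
The second image is the first cropped to a modestly smaller region and rescaled.

The visible shapes are larger and the field of view is narrower; shapes near the original edges may be partly or wholly outside the frame — a crop-and-rescale.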